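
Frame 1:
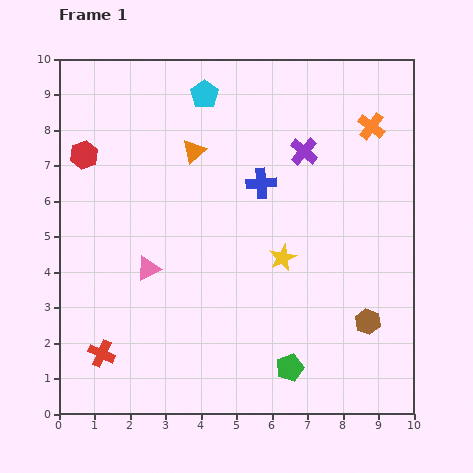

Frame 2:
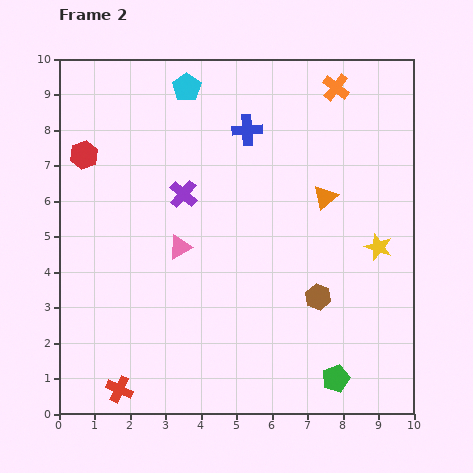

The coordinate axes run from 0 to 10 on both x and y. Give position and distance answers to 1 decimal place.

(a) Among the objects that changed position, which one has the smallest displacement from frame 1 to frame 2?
the cyan pentagon

(moved 0.5)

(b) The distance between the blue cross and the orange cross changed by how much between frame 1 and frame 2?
-0.7

Distance in frame 1: 3.5. Distance in frame 2: 2.8.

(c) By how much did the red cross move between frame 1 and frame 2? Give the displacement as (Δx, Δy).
(0.5, -1.0)

The red cross was at (1.2, 1.7) in frame 1 and (1.7, 0.7) in frame 2.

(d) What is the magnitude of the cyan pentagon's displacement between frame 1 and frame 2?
0.5

The cyan pentagon moved from (4.1, 9.0) to (3.6, 9.2), a distance of √(0.5² + 0.2²) ≈ 0.5.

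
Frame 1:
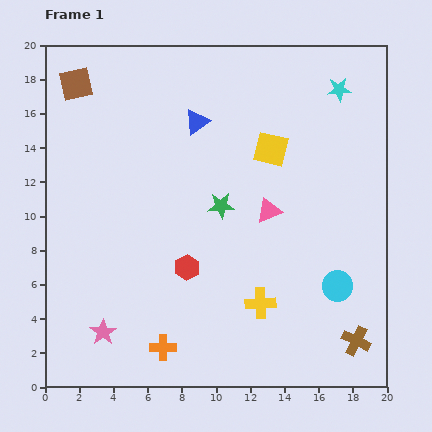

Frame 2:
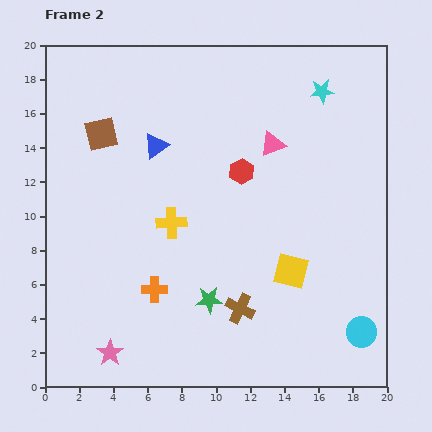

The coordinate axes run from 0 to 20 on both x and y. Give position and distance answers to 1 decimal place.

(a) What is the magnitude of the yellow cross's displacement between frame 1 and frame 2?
7.0

The yellow cross moved from (12.6, 4.9) to (7.4, 9.6), a distance of √(5.2² + 4.7²) ≈ 7.0.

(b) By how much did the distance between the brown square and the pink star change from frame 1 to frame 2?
-1.8

Distance in frame 1: 14.6. Distance in frame 2: 12.8.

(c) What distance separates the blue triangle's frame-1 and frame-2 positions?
2.8

The blue triangle moved from (8.9, 15.5) to (6.5, 14.1), a distance of √(2.4² + 1.4²) ≈ 2.8.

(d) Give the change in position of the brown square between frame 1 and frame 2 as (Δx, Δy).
(1.5, -2.9)

The brown square was at (1.8, 17.7) in frame 1 and (3.3, 14.8) in frame 2.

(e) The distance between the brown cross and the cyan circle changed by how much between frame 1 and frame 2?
+3.8

Distance in frame 1: 3.4. Distance in frame 2: 7.2.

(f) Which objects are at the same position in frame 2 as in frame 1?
none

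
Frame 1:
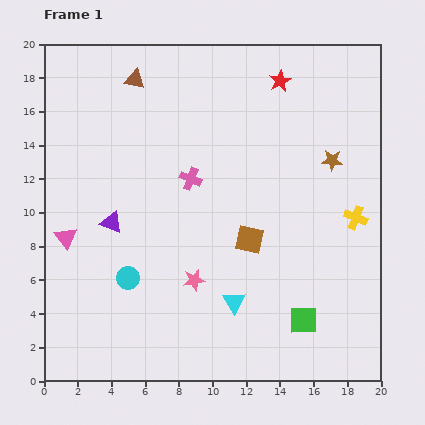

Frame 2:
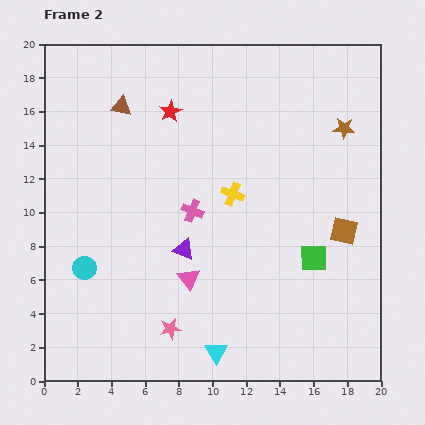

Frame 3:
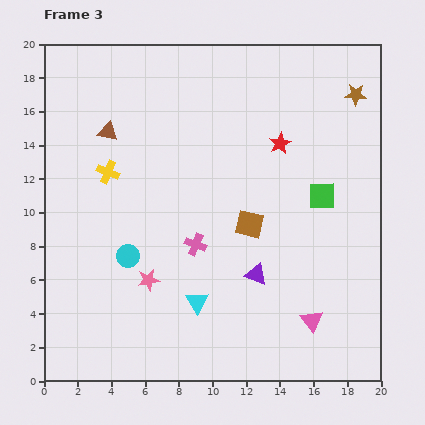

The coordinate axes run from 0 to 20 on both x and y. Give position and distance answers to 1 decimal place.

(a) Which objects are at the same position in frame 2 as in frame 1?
none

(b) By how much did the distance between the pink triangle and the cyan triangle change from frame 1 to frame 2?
-6.0

Distance in frame 1: 10.7. Distance in frame 2: 4.7.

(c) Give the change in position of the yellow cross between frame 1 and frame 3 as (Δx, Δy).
(-14.7, 2.7)

The yellow cross was at (18.5, 9.7) in frame 1 and (3.8, 12.4) in frame 3.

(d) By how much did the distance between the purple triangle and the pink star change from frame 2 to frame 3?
+1.6

Distance in frame 2: 4.8. Distance in frame 3: 6.4.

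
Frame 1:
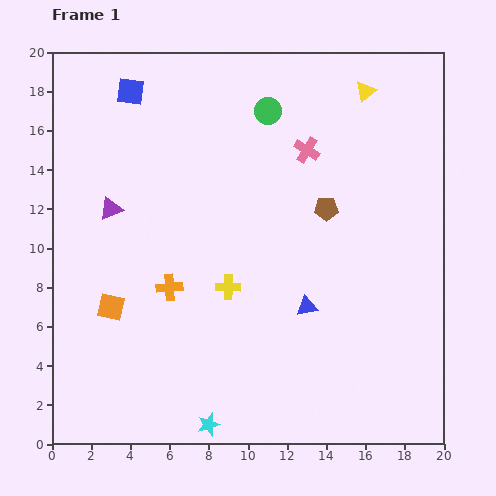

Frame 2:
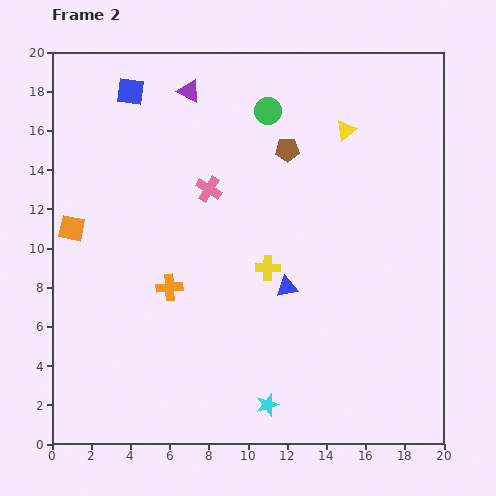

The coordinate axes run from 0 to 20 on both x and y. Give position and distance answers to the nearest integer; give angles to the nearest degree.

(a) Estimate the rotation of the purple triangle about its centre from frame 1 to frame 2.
52° clockwise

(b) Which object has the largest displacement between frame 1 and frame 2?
the purple triangle

(moved 7; next 5)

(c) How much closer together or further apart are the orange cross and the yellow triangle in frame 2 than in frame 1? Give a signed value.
-2

Distance in frame 1: 14. Distance in frame 2: 12.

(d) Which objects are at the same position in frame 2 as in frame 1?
the orange cross, the blue square, the green circle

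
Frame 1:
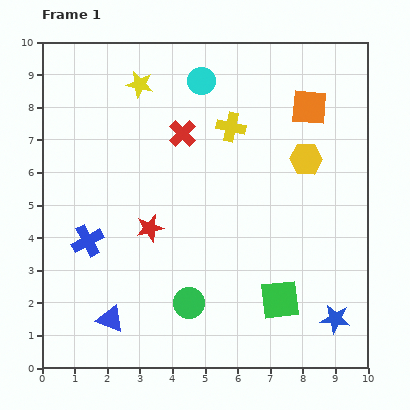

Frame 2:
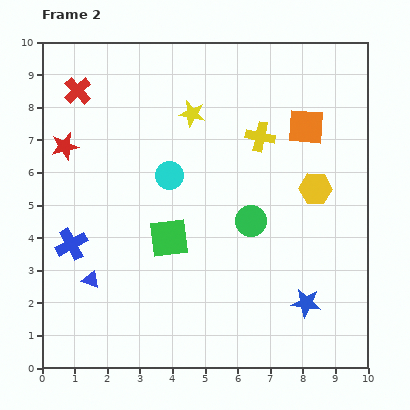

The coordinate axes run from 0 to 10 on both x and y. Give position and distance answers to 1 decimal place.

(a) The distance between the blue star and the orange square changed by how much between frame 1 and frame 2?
-1.1

Distance in frame 1: 6.5. Distance in frame 2: 5.4.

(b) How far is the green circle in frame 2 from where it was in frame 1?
3.1

The green circle moved from (4.5, 2.0) to (6.4, 4.5), a distance of √(1.9² + 2.5²) ≈ 3.1.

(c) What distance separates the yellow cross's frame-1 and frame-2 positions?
0.9

The yellow cross moved from (5.8, 7.4) to (6.7, 7.1), a distance of √(0.9² + 0.3²) ≈ 0.9.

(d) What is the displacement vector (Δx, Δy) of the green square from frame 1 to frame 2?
(-3.4, 1.9)

The green square was at (7.3, 2.1) in frame 1 and (3.9, 4.0) in frame 2.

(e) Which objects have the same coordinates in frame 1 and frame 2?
none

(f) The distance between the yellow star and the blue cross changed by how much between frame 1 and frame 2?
+0.3

Distance in frame 1: 5.1. Distance in frame 2: 5.4.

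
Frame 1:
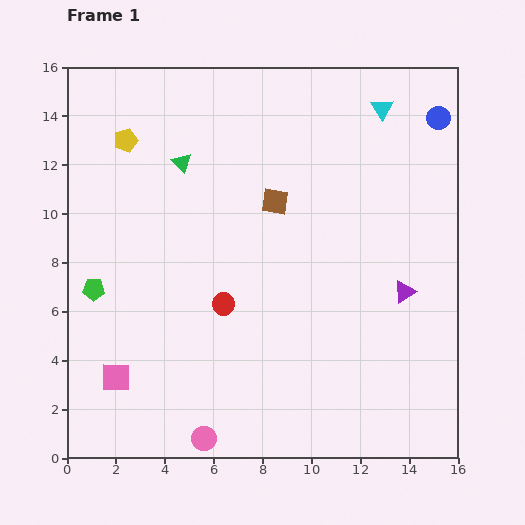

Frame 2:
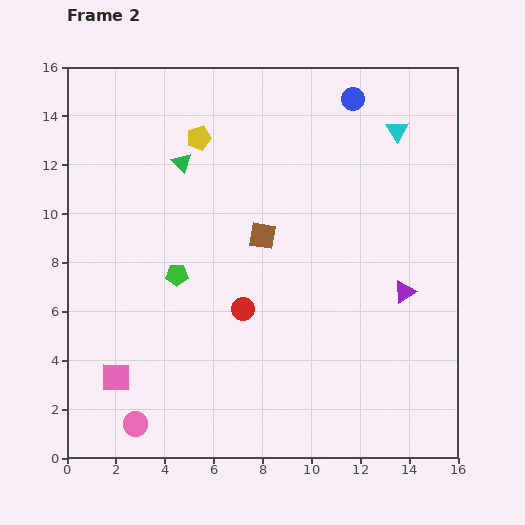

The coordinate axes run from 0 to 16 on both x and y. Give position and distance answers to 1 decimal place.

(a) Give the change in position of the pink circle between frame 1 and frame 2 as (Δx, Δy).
(-2.8, 0.6)

The pink circle was at (5.6, 0.8) in frame 1 and (2.8, 1.4) in frame 2.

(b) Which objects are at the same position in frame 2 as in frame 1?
the pink square, the green triangle, the purple triangle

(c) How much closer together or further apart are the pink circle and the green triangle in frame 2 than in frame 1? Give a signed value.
-0.4

Distance in frame 1: 11.3. Distance in frame 2: 10.9.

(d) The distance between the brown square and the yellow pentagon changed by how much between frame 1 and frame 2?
-1.8

Distance in frame 1: 6.6. Distance in frame 2: 4.8.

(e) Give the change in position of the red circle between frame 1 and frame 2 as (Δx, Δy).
(0.8, -0.2)

The red circle was at (6.4, 6.3) in frame 1 and (7.2, 6.1) in frame 2.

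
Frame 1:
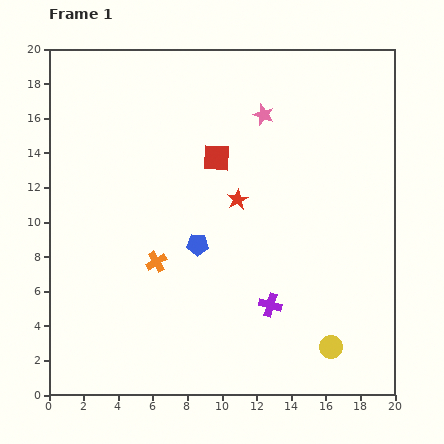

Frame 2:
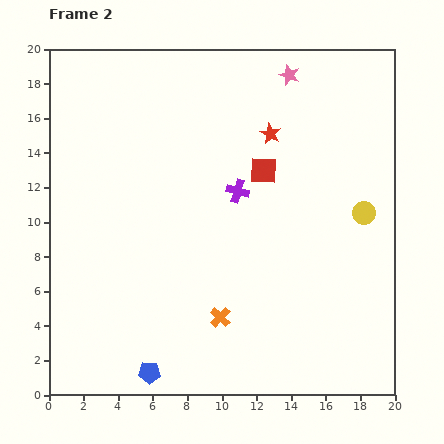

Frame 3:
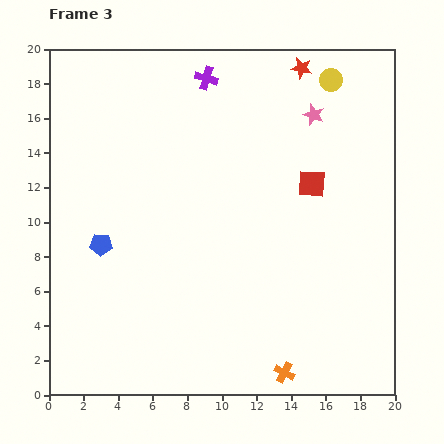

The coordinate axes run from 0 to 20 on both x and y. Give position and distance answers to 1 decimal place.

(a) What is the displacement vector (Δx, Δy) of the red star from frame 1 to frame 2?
(1.9, 3.8)

The red star was at (10.9, 11.3) in frame 1 and (12.8, 15.1) in frame 2.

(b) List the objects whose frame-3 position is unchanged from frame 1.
none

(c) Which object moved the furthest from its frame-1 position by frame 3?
the yellow circle

(moved 15.4; next 13.6)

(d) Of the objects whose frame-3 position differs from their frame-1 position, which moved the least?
the pink star

(moved 2.9)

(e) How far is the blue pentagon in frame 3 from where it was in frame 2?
7.9

The blue pentagon moved from (5.8, 1.3) to (3.0, 8.7), a distance of √(2.8² + 7.4²) ≈ 7.9.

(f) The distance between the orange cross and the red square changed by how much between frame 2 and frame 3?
+2.1

Distance in frame 2: 8.9. Distance in frame 3: 11.0.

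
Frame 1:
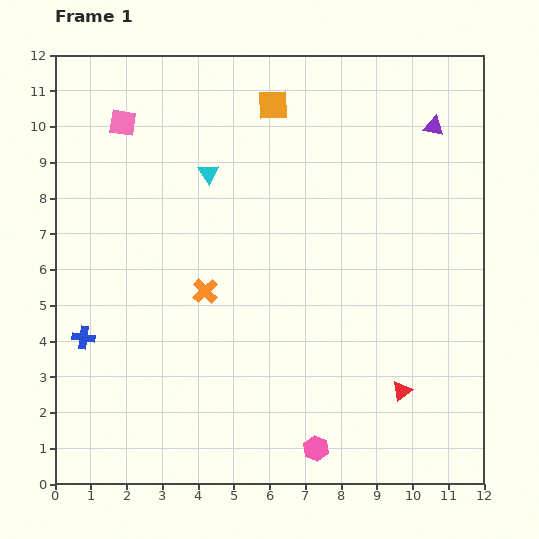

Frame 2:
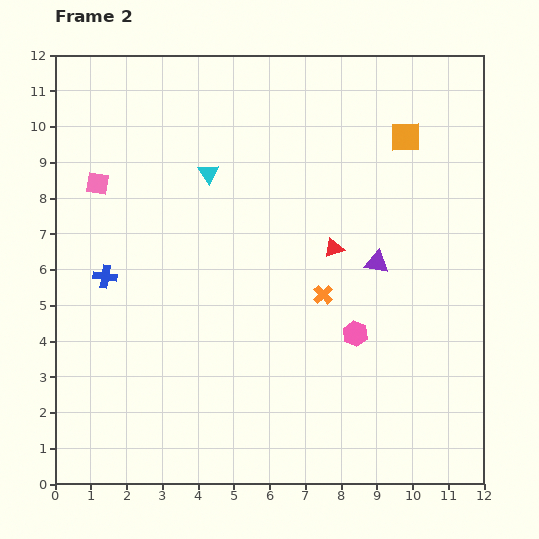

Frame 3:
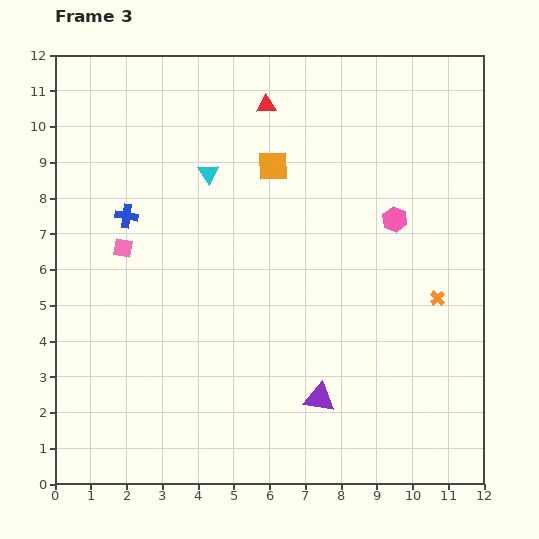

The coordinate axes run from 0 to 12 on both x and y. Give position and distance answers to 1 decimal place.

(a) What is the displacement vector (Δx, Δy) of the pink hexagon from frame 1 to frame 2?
(1.1, 3.2)

The pink hexagon was at (7.3, 1.0) in frame 1 and (8.4, 4.2) in frame 2.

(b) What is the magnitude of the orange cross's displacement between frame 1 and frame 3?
6.5

The orange cross moved from (4.2, 5.4) to (10.7, 5.2), a distance of √(6.5² + 0.2²) ≈ 6.5.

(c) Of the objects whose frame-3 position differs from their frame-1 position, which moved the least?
the orange square

(moved 1.7)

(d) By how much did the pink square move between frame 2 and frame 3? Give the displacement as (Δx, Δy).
(0.7, -1.8)

The pink square was at (1.2, 8.4) in frame 2 and (1.9, 6.6) in frame 3.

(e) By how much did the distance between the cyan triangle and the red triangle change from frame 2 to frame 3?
-1.6

Distance in frame 2: 4.1. Distance in frame 3: 2.5.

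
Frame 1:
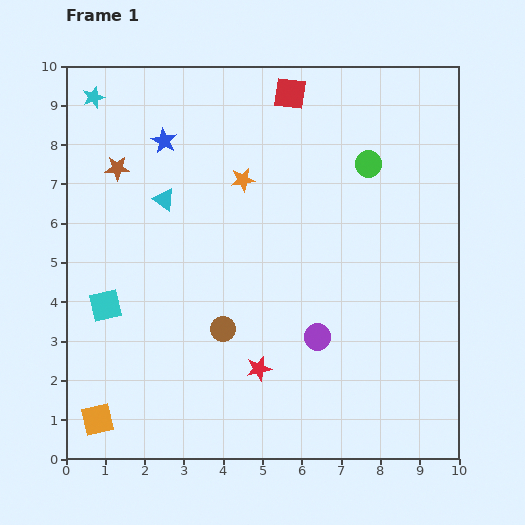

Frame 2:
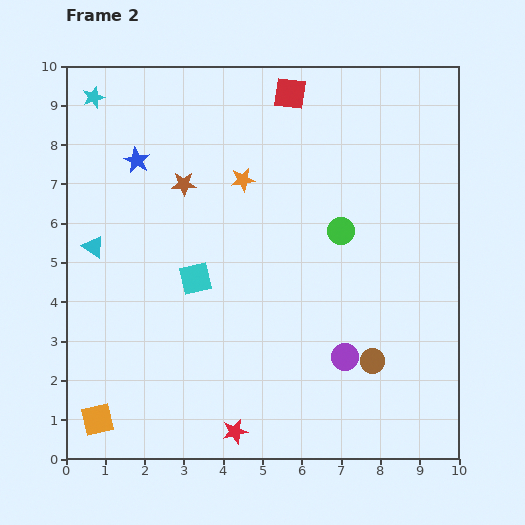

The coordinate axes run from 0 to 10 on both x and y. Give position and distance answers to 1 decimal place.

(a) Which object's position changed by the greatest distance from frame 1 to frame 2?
the brown circle

(moved 3.9; next 2.4)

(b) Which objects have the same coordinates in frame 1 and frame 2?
the red square, the orange star, the orange square, the cyan star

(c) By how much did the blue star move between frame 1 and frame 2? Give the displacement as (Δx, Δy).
(-0.7, -0.5)

The blue star was at (2.5, 8.1) in frame 1 and (1.8, 7.6) in frame 2.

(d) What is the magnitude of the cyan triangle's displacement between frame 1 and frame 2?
2.2

The cyan triangle moved from (2.5, 6.6) to (0.7, 5.4), a distance of √(1.8² + 1.2²) ≈ 2.2.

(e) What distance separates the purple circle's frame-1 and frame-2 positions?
0.9

The purple circle moved from (6.4, 3.1) to (7.1, 2.6), a distance of √(0.7² + 0.5²) ≈ 0.9.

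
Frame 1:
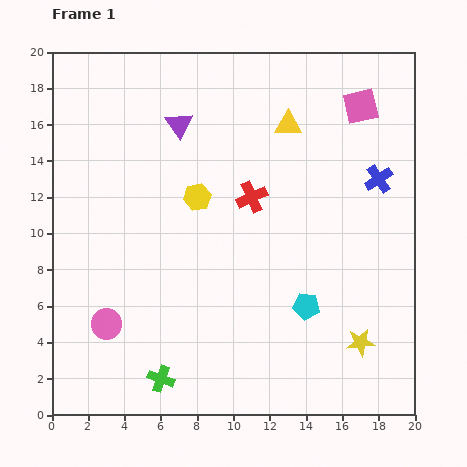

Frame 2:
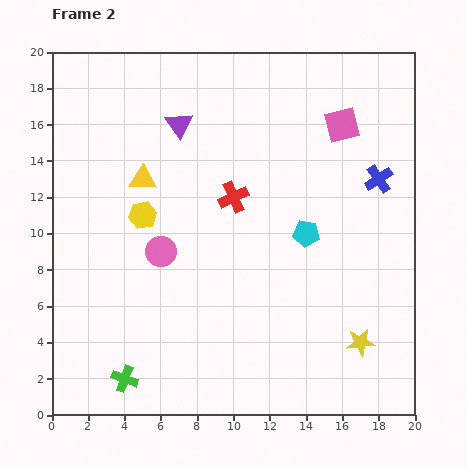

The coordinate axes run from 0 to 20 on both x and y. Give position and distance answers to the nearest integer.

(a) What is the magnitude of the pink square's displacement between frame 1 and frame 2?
1

The pink square moved from (17, 17) to (16, 16), a distance of √(1² + 1²) ≈ 1.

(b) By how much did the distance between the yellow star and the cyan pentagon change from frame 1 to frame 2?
+3

Distance in frame 1: 4. Distance in frame 2: 7.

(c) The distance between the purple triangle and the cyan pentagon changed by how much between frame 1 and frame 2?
-3

Distance in frame 1: 12. Distance in frame 2: 9.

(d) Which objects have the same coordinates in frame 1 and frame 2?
the blue cross, the purple triangle, the yellow star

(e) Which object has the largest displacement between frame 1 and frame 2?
the yellow triangle

(moved 9; next 5)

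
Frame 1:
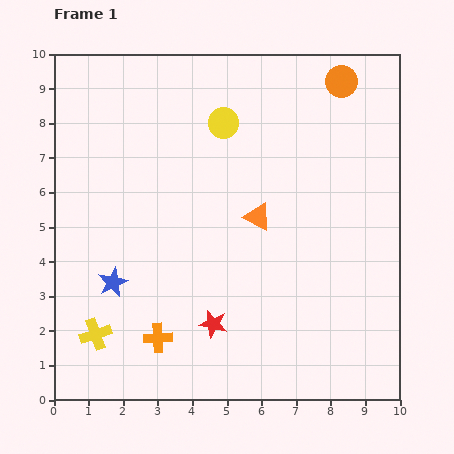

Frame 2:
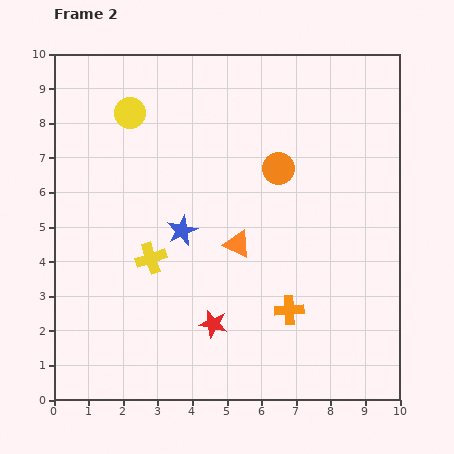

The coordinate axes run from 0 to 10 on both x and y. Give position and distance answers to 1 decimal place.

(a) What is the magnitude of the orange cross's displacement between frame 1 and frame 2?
3.9

The orange cross moved from (3.0, 1.8) to (6.8, 2.6), a distance of √(3.8² + 0.8²) ≈ 3.9.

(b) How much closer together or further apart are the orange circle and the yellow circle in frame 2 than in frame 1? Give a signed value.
+1.0

Distance in frame 1: 3.6. Distance in frame 2: 4.6.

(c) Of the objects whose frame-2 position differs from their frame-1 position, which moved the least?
the orange triangle

(moved 1.0)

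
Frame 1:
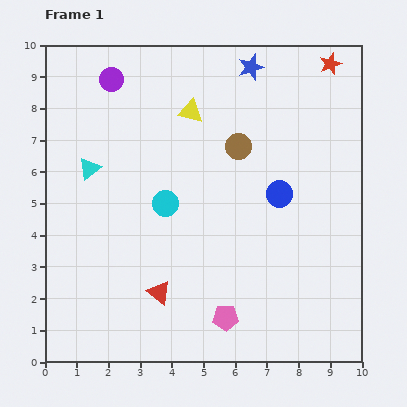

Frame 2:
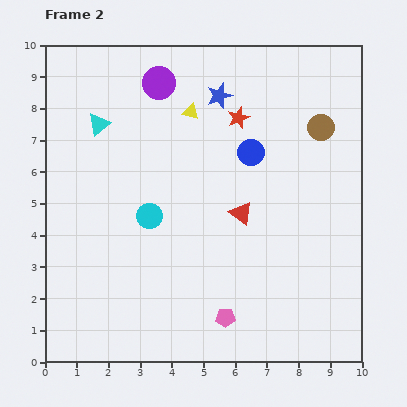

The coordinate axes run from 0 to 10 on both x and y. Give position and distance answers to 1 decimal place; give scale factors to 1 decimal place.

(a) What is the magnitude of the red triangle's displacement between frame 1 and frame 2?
3.6

The red triangle moved from (3.6, 2.2) to (6.2, 4.7), a distance of √(2.6² + 2.5²) ≈ 3.6.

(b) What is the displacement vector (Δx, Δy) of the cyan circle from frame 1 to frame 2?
(-0.5, -0.4)

The cyan circle was at (3.8, 5.0) in frame 1 and (3.3, 4.6) in frame 2.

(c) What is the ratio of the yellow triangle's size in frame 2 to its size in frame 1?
0.7×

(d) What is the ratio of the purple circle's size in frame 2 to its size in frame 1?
1.4×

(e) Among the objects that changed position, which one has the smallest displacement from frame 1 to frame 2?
the cyan circle

(moved 0.6)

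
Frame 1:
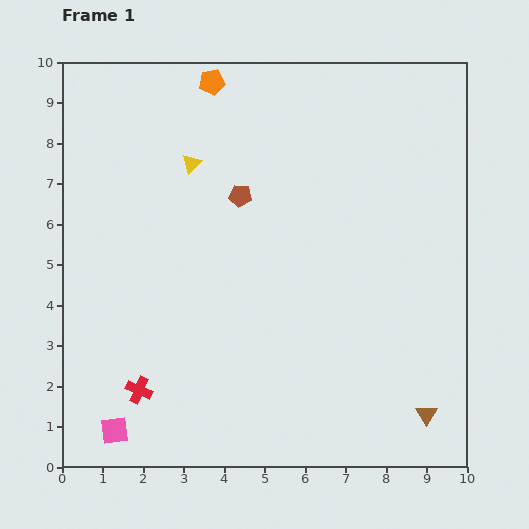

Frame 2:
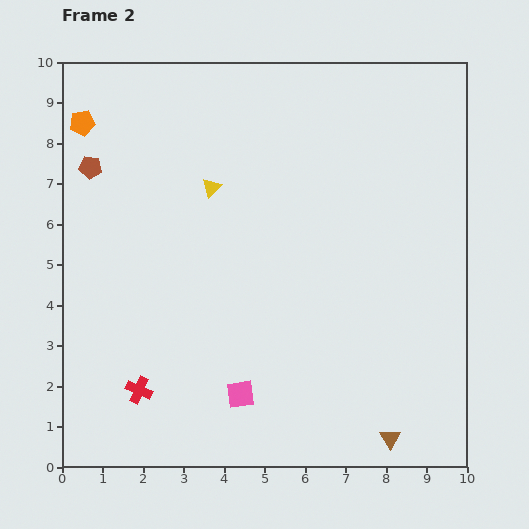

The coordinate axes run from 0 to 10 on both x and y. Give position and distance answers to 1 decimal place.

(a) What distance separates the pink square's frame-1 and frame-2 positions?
3.2

The pink square moved from (1.3, 0.9) to (4.4, 1.8), a distance of √(3.1² + 0.9²) ≈ 3.2.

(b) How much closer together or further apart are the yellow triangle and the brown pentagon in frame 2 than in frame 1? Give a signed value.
+1.6

Distance in frame 1: 1.4. Distance in frame 2: 3.0.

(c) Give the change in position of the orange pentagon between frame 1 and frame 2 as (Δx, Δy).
(-3.2, -1.0)

The orange pentagon was at (3.7, 9.5) in frame 1 and (0.5, 8.5) in frame 2.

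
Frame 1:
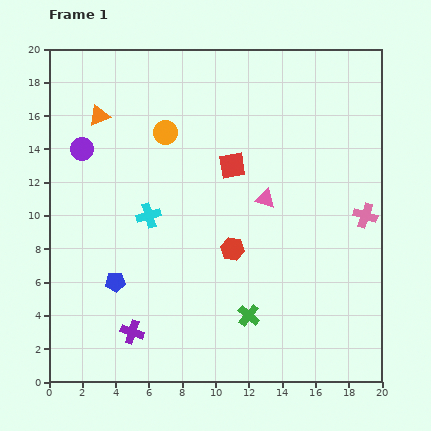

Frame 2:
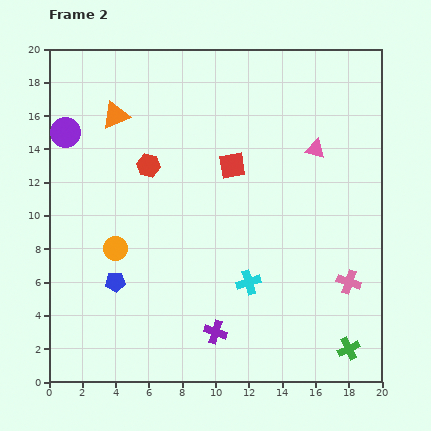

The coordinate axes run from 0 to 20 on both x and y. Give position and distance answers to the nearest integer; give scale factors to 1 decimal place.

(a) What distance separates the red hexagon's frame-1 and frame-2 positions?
7

The red hexagon moved from (11, 8) to (6, 13), a distance of √(5² + 5²) ≈ 7.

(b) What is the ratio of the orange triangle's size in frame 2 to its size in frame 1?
1.3×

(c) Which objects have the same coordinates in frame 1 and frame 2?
the red square, the blue pentagon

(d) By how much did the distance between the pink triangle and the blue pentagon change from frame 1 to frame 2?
+4

Distance in frame 1: 10. Distance in frame 2: 14.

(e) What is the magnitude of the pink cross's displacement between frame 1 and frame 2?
4

The pink cross moved from (19, 10) to (18, 6), a distance of √(1² + 4²) ≈ 4.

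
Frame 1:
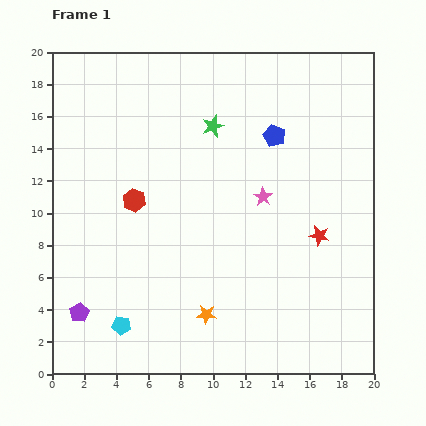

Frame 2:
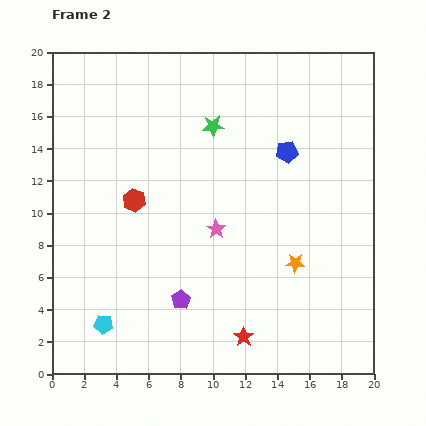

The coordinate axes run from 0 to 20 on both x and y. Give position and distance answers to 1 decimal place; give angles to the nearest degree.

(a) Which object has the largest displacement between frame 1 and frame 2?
the red star

(moved 7.9; next 6.4)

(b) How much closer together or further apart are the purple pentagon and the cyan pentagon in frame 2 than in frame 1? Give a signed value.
+2.3

Distance in frame 1: 2.7. Distance in frame 2: 5.0.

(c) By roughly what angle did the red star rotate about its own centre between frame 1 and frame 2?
23° clockwise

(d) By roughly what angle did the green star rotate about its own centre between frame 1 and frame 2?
16° clockwise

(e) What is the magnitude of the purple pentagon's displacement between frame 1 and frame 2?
6.4

The purple pentagon moved from (1.7, 3.8) to (8.0, 4.6), a distance of √(6.3² + 0.8²) ≈ 6.4.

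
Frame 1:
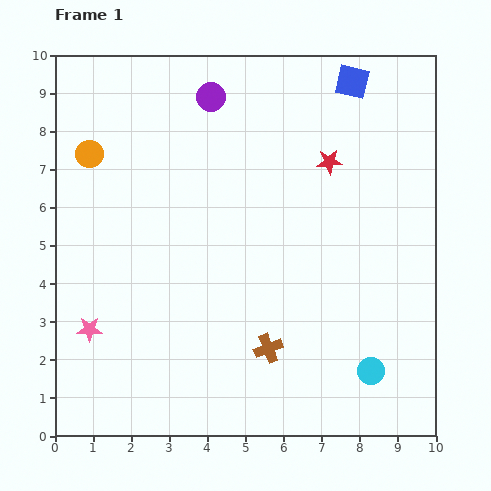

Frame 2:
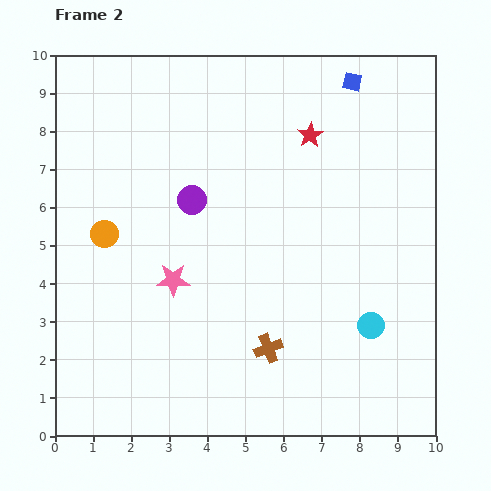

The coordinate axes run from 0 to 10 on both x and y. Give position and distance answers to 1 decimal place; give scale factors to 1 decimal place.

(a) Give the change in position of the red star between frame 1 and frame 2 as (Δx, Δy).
(-0.5, 0.7)

The red star was at (7.2, 7.2) in frame 1 and (6.7, 7.9) in frame 2.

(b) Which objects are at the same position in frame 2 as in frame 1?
the blue square, the brown cross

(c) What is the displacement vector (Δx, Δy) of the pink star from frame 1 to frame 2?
(2.2, 1.3)

The pink star was at (0.9, 2.8) in frame 1 and (3.1, 4.1) in frame 2.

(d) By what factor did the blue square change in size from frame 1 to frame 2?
0.6×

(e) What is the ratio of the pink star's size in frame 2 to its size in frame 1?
1.3×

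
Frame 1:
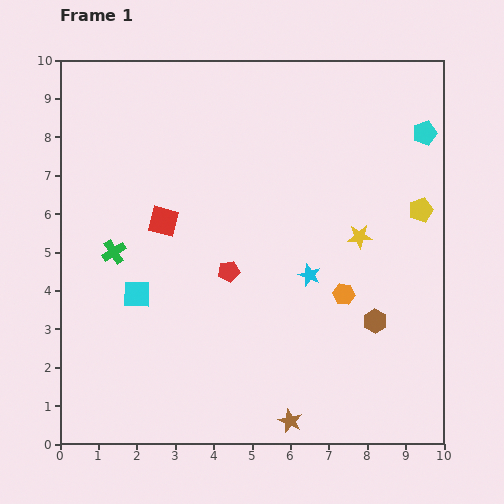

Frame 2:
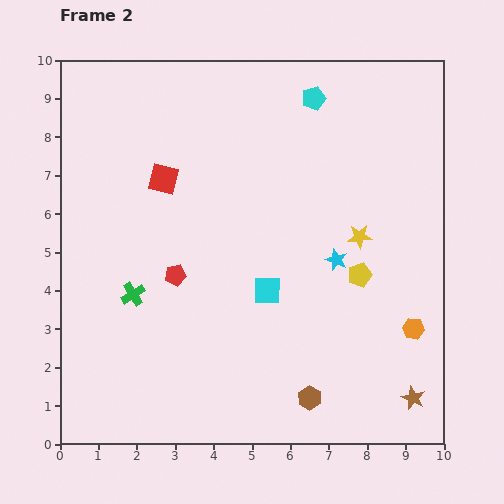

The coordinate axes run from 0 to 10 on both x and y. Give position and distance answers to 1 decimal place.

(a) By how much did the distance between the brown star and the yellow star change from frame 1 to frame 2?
-0.7

Distance in frame 1: 5.1. Distance in frame 2: 4.4.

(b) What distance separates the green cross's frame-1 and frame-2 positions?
1.2

The green cross moved from (1.4, 5.0) to (1.9, 3.9), a distance of √(0.5² + 1.1²) ≈ 1.2.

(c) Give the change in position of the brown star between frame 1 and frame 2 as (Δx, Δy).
(3.2, 0.6)

The brown star was at (6.0, 0.6) in frame 1 and (9.2, 1.2) in frame 2.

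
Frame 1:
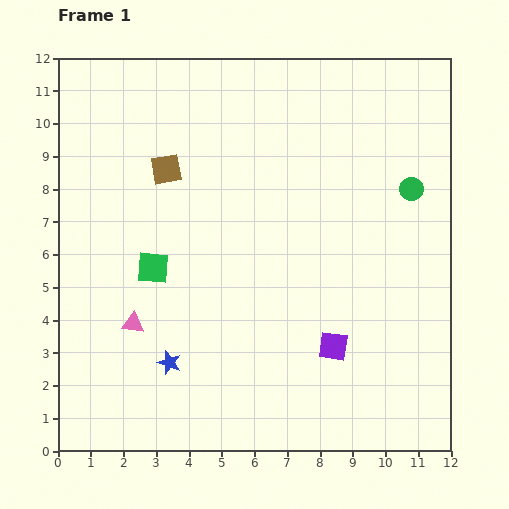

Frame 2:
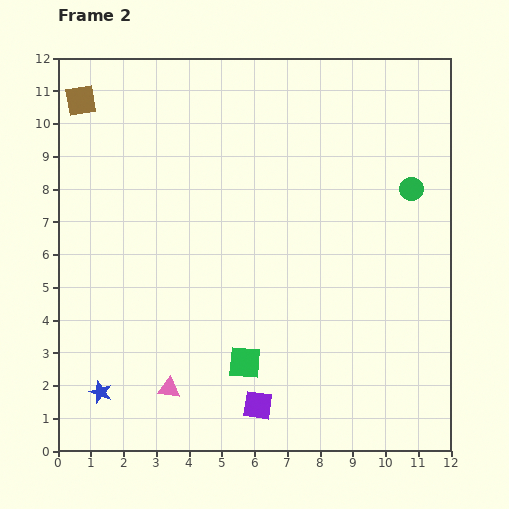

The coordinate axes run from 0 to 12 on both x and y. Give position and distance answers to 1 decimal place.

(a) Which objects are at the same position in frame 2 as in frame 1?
the green circle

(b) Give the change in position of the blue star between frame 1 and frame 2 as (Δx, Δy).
(-2.1, -0.9)

The blue star was at (3.4, 2.7) in frame 1 and (1.3, 1.8) in frame 2.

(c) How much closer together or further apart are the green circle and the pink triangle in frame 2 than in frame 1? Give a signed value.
+0.2

Distance in frame 1: 9.4. Distance in frame 2: 9.6.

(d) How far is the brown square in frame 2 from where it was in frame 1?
3.3

The brown square moved from (3.3, 8.6) to (0.7, 10.7), a distance of √(2.6² + 2.1²) ≈ 3.3.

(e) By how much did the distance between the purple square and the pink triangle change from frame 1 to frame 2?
-3.4

Distance in frame 1: 6.1. Distance in frame 2: 2.7.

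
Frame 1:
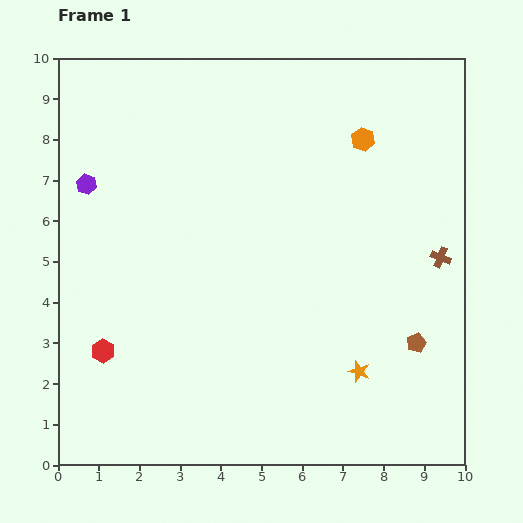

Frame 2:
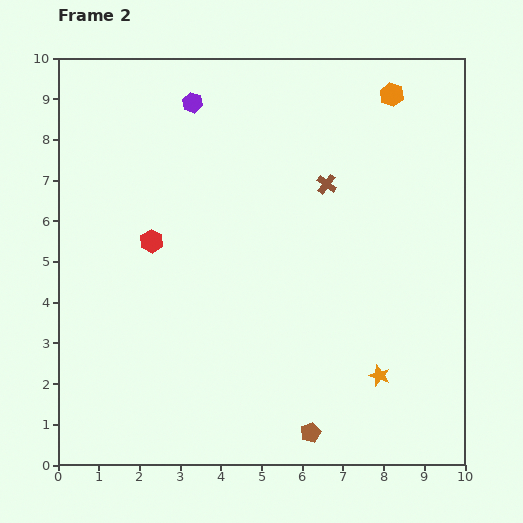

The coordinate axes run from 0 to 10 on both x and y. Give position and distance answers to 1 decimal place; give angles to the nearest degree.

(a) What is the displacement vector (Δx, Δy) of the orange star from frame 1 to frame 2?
(0.5, -0.1)

The orange star was at (7.4, 2.3) in frame 1 and (7.9, 2.2) in frame 2.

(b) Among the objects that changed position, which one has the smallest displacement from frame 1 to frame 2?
the orange star

(moved 0.5)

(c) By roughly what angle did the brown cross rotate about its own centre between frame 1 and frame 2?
16° clockwise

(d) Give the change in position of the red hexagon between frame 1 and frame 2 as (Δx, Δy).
(1.2, 2.7)

The red hexagon was at (1.1, 2.8) in frame 1 and (2.3, 5.5) in frame 2.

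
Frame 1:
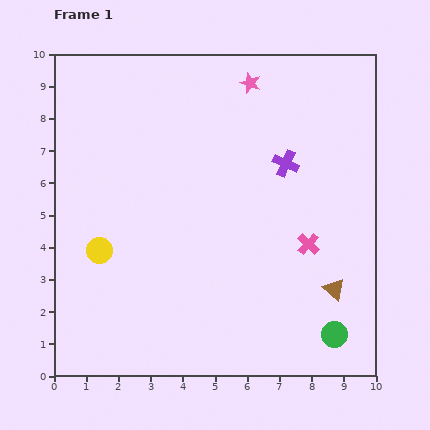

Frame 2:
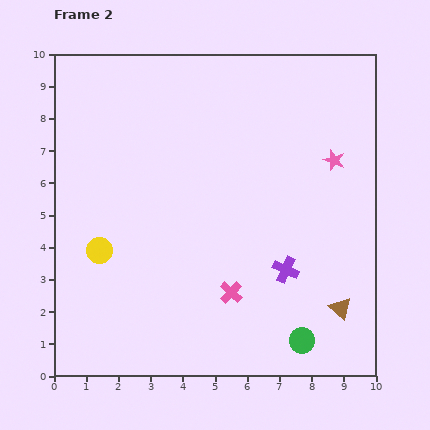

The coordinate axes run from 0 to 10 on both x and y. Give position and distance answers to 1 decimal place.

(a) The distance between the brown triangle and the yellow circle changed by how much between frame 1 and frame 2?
+0.3

Distance in frame 1: 7.4. Distance in frame 2: 7.7.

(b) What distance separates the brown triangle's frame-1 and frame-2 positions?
0.6

The brown triangle moved from (8.7, 2.7) to (8.9, 2.1), a distance of √(0.2² + 0.6²) ≈ 0.6.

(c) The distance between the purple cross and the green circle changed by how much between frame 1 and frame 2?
-3.2

Distance in frame 1: 5.5. Distance in frame 2: 2.3.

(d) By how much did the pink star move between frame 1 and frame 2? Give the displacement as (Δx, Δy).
(2.6, -2.4)

The pink star was at (6.1, 9.1) in frame 1 and (8.7, 6.7) in frame 2.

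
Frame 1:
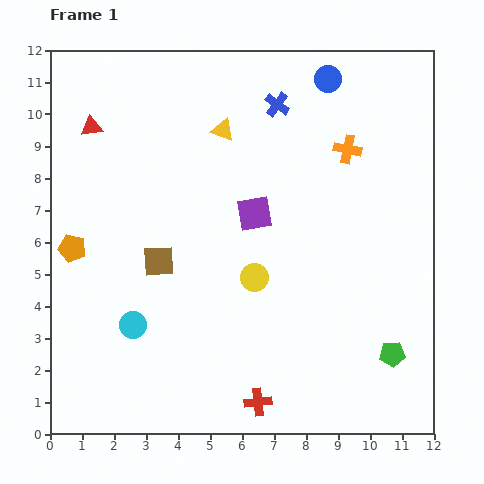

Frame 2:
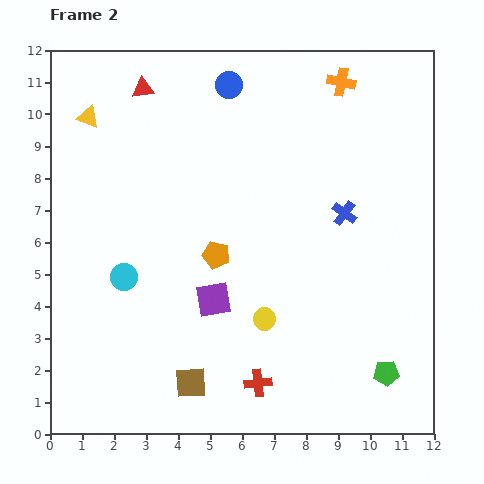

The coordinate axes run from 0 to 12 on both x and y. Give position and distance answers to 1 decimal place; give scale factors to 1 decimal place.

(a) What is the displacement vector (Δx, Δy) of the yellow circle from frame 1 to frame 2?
(0.3, -1.3)

The yellow circle was at (6.4, 4.9) in frame 1 and (6.7, 3.6) in frame 2.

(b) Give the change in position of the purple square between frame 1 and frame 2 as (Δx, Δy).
(-1.3, -2.7)

The purple square was at (6.4, 6.9) in frame 1 and (5.1, 4.2) in frame 2.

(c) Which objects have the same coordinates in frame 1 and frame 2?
none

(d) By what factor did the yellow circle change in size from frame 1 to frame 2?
0.8×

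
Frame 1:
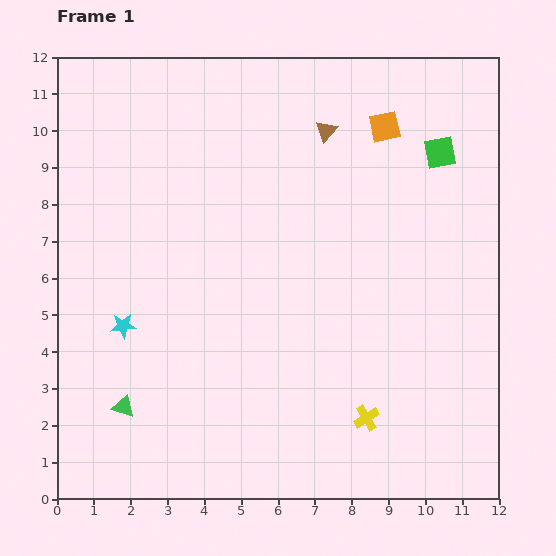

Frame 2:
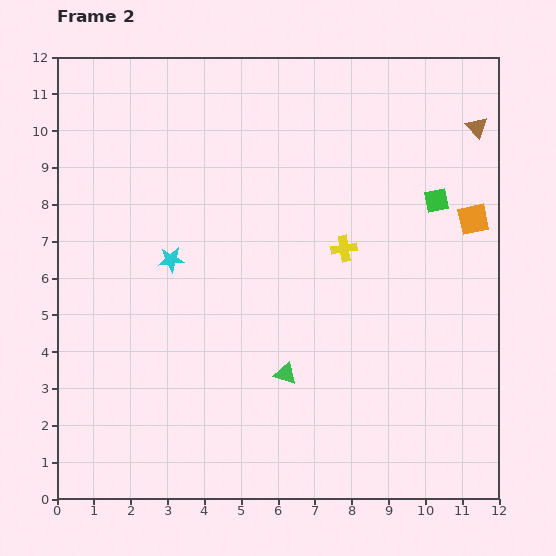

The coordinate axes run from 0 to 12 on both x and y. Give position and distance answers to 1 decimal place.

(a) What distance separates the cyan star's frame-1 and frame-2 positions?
2.2

The cyan star moved from (1.8, 4.7) to (3.1, 6.5), a distance of √(1.3² + 1.8²) ≈ 2.2.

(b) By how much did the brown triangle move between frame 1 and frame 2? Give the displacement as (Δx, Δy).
(4.1, 0.1)

The brown triangle was at (7.3, 10.0) in frame 1 and (11.4, 10.1) in frame 2.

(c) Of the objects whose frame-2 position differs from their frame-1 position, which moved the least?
the green square

(moved 1.3)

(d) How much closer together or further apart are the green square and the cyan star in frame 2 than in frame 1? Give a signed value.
-2.4

Distance in frame 1: 9.8. Distance in frame 2: 7.4.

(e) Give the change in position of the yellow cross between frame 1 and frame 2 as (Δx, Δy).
(-0.6, 4.6)

The yellow cross was at (8.4, 2.2) in frame 1 and (7.8, 6.8) in frame 2.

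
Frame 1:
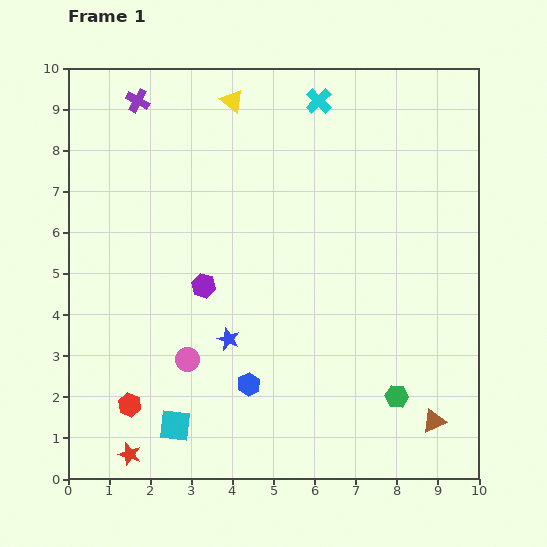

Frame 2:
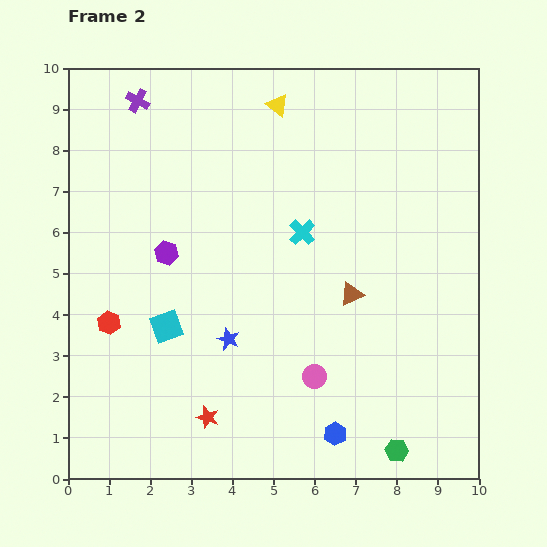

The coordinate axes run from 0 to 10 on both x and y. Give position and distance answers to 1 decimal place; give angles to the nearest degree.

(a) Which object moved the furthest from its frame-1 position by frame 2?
the brown triangle

(moved 3.7; next 3.2)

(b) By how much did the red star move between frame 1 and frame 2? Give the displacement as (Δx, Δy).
(1.9, 0.9)

The red star was at (1.5, 0.6) in frame 1 and (3.4, 1.5) in frame 2.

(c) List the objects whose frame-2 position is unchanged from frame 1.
the purple cross, the blue star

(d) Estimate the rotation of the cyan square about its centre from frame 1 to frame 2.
26° counter-clockwise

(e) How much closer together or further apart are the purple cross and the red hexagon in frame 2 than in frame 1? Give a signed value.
-2.0

Distance in frame 1: 7.4. Distance in frame 2: 5.4.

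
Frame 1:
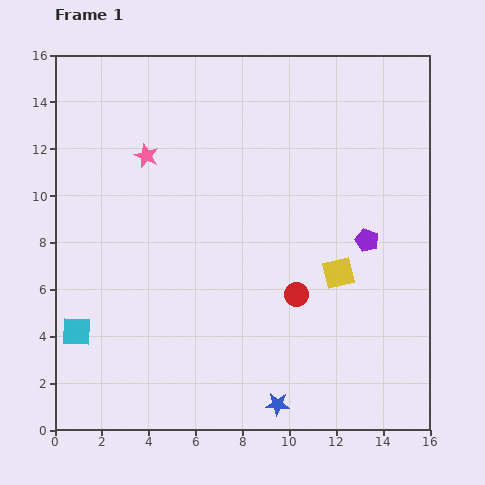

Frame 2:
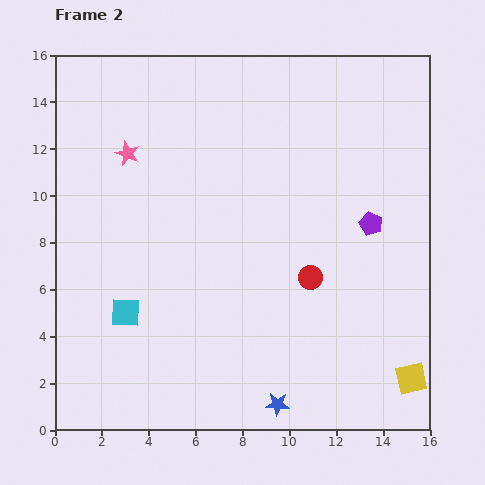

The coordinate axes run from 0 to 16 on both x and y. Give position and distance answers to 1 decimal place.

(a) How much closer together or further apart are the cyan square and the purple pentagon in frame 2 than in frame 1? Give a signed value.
-1.8

Distance in frame 1: 13.0. Distance in frame 2: 11.2.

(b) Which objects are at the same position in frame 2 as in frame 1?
the blue star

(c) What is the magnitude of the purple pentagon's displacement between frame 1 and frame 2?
0.7

The purple pentagon moved from (13.3, 8.1) to (13.5, 8.8), a distance of √(0.2² + 0.7²) ≈ 0.7.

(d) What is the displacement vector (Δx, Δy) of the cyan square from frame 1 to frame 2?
(2.1, 0.8)

The cyan square was at (0.9, 4.2) in frame 1 and (3.0, 5.0) in frame 2.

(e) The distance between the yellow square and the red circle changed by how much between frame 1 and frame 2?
+4.1

Distance in frame 1: 2.0. Distance in frame 2: 6.1.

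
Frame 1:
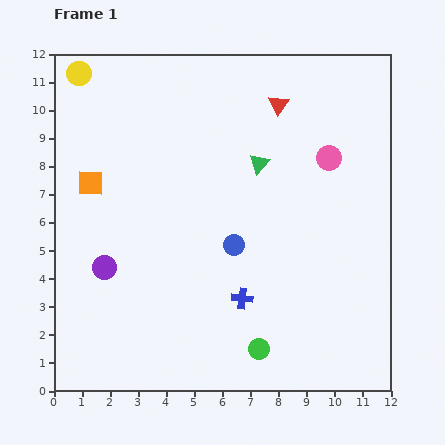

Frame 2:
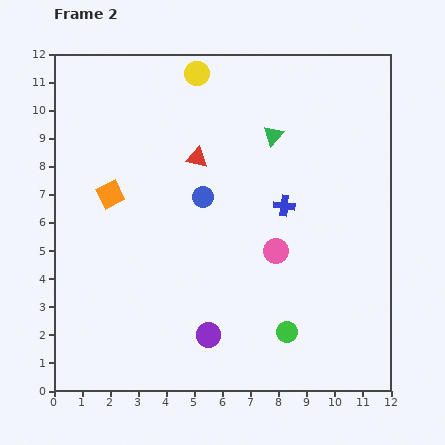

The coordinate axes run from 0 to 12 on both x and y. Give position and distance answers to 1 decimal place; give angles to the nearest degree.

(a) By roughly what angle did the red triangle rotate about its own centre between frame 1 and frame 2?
54° counter-clockwise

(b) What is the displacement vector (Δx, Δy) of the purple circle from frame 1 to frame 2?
(3.7, -2.4)

The purple circle was at (1.8, 4.4) in frame 1 and (5.5, 2.0) in frame 2.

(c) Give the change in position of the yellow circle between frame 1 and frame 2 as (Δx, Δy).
(4.2, 0.0)

The yellow circle was at (0.9, 11.3) in frame 1 and (5.1, 11.3) in frame 2.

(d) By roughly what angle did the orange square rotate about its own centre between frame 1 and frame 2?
27° counter-clockwise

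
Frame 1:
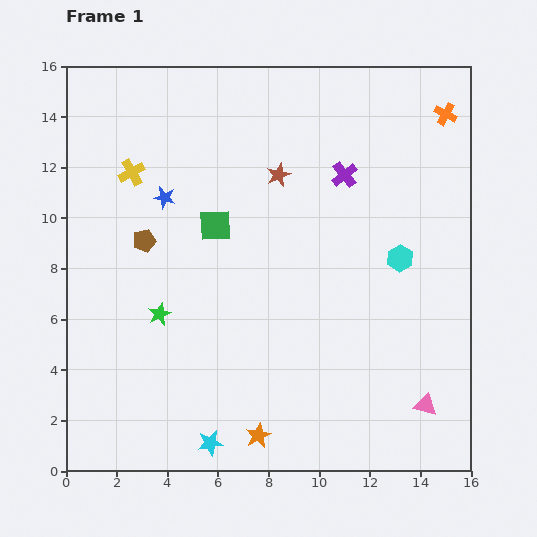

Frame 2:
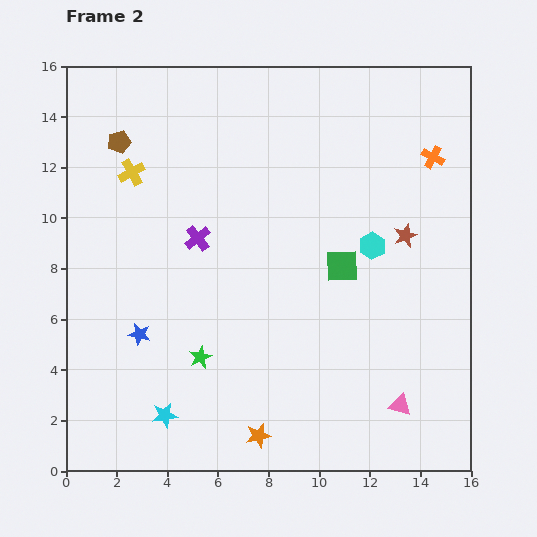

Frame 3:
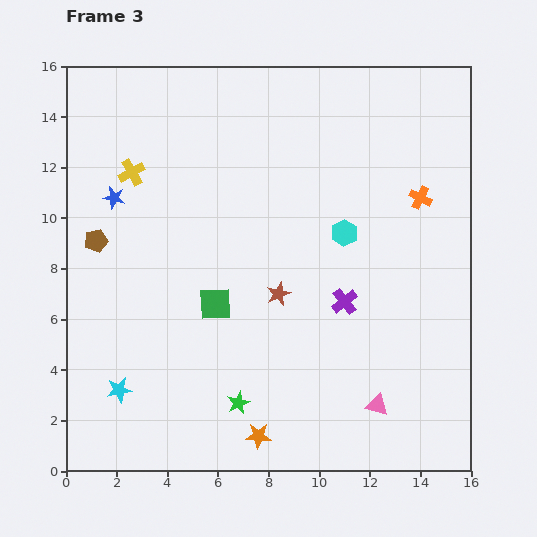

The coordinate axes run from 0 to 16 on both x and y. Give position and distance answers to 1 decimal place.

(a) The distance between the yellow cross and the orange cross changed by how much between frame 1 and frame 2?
-0.7

Distance in frame 1: 12.6. Distance in frame 2: 11.9.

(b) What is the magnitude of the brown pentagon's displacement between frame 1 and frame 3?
1.9

The brown pentagon moved from (3.1, 9.1) to (1.2, 9.1), a distance of √(1.9² + 0.0²) ≈ 1.9.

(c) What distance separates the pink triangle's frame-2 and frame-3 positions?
0.9

The pink triangle moved from (13.2, 2.6) to (12.3, 2.6), a distance of √(0.9² + 0.0²) ≈ 0.9.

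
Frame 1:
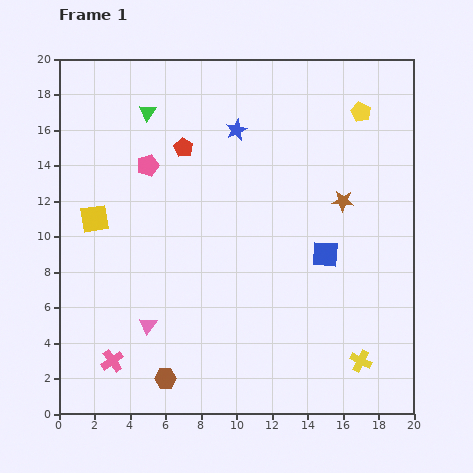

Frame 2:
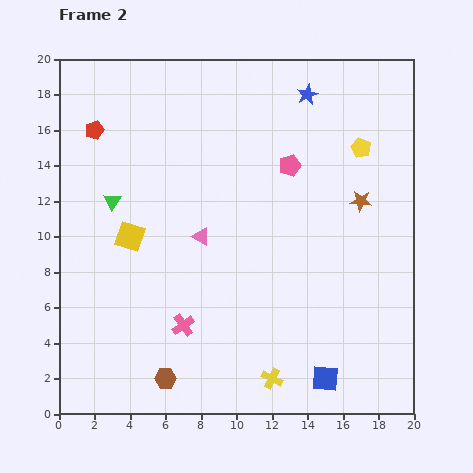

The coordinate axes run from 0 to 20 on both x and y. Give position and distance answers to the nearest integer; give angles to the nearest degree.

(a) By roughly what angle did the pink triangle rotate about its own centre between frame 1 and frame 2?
36° counter-clockwise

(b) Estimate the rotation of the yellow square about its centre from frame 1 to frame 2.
26° clockwise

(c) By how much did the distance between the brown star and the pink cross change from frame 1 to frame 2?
-4

Distance in frame 1: 16. Distance in frame 2: 12.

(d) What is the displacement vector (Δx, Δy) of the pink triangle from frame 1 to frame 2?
(3, 5)

The pink triangle was at (5, 5) in frame 1 and (8, 10) in frame 2.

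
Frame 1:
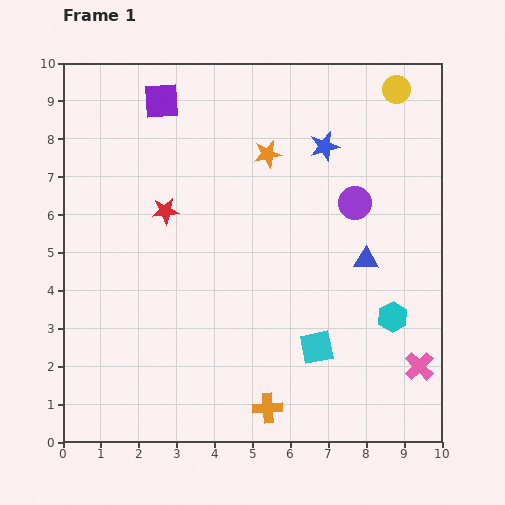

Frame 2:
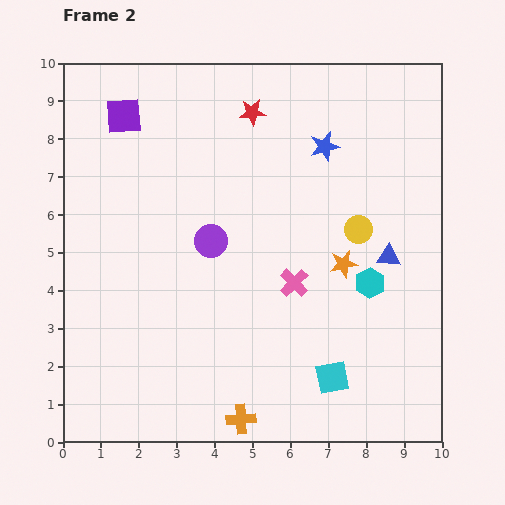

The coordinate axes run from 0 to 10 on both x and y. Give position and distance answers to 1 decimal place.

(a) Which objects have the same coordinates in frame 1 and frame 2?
the blue star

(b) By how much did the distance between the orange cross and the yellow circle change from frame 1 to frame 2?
-3.2

Distance in frame 1: 9.1. Distance in frame 2: 5.9.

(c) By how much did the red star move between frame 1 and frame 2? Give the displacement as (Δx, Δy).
(2.3, 2.6)

The red star was at (2.7, 6.1) in frame 1 and (5.0, 8.7) in frame 2.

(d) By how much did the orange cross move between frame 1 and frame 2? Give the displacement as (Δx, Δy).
(-0.7, -0.3)

The orange cross was at (5.4, 0.9) in frame 1 and (4.7, 0.6) in frame 2.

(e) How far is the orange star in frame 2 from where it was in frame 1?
3.5

The orange star moved from (5.4, 7.6) to (7.4, 4.7), a distance of √(2.0² + 2.9²) ≈ 3.5.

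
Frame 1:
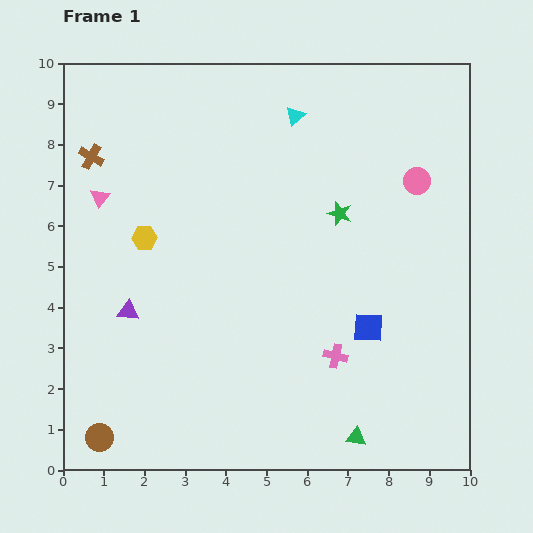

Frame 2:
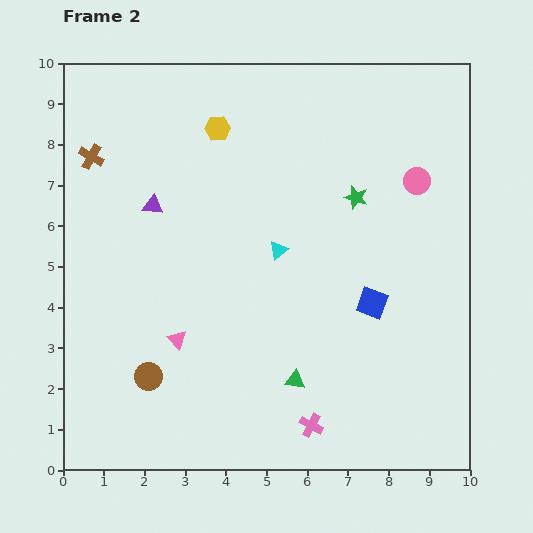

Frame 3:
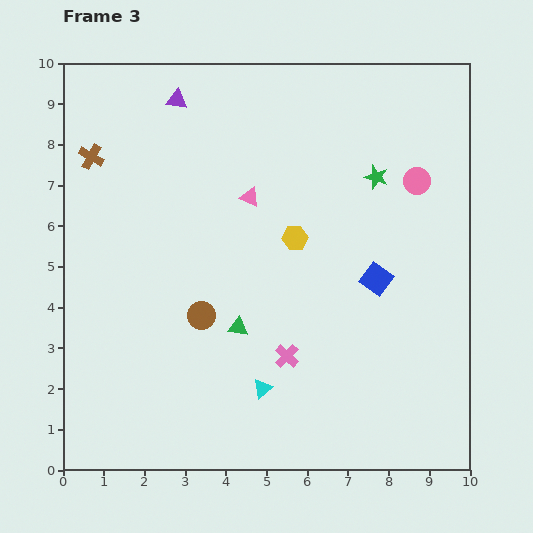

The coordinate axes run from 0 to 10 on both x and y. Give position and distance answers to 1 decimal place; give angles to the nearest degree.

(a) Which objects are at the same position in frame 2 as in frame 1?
the brown cross, the pink circle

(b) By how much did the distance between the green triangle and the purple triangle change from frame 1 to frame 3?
-0.6

Distance in frame 1: 6.4. Distance in frame 3: 5.8.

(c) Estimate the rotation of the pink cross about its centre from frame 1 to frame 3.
31° clockwise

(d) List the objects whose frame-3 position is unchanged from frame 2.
the brown cross, the pink circle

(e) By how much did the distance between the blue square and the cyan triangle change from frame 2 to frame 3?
+1.3

Distance in frame 2: 2.6. Distance in frame 3: 3.9.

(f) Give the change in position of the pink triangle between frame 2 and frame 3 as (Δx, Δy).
(1.8, 3.5)

The pink triangle was at (2.8, 3.2) in frame 2 and (4.6, 6.7) in frame 3.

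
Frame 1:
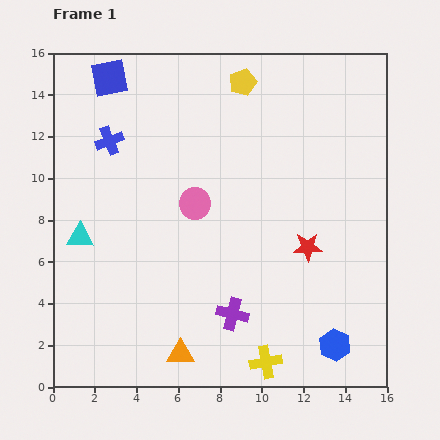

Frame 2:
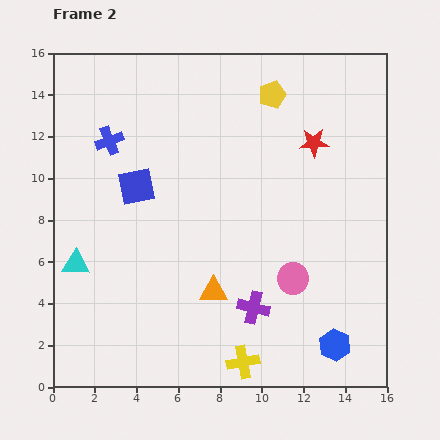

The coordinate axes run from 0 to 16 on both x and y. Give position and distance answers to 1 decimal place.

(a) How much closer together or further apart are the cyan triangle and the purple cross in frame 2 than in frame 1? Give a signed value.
+0.6

Distance in frame 1: 8.2. Distance in frame 2: 8.8.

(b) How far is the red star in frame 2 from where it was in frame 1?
5.0

The red star moved from (12.2, 6.7) to (12.5, 11.7), a distance of √(0.3² + 5.0²) ≈ 5.0.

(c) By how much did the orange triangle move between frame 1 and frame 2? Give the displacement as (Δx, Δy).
(1.6, 3.0)

The orange triangle was at (6.1, 1.6) in frame 1 and (7.7, 4.6) in frame 2.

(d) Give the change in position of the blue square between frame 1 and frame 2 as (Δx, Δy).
(1.3, -5.2)

The blue square was at (2.7, 14.8) in frame 1 and (4.0, 9.6) in frame 2.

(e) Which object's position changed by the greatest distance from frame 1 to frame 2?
the pink circle

(moved 5.9; next 5.4)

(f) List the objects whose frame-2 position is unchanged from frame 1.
the blue cross, the blue hexagon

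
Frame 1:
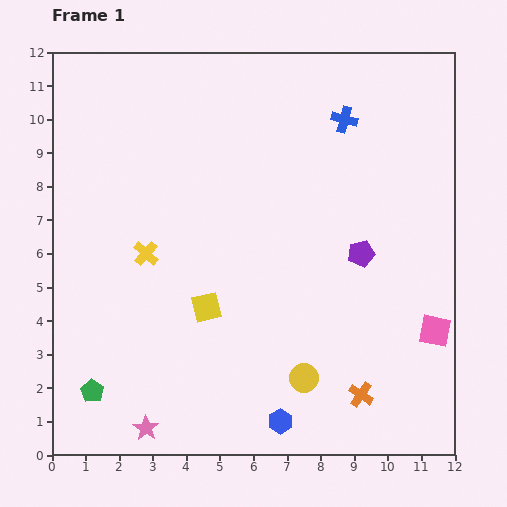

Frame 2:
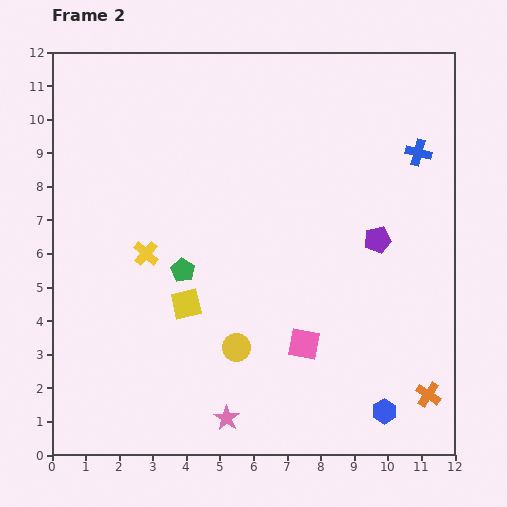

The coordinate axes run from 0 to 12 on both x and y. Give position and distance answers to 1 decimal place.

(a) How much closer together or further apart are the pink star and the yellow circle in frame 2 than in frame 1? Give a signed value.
-2.8

Distance in frame 1: 4.9. Distance in frame 2: 2.1.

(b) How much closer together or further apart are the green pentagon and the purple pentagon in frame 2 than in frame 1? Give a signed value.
-3.1

Distance in frame 1: 9.0. Distance in frame 2: 5.9.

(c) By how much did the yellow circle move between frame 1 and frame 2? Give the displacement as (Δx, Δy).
(-2.0, 0.9)

The yellow circle was at (7.5, 2.3) in frame 1 and (5.5, 3.2) in frame 2.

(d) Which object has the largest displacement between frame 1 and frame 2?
the green pentagon

(moved 4.5; next 3.9)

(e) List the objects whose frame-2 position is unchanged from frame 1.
the yellow cross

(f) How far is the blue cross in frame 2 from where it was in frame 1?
2.4

The blue cross moved from (8.7, 10.0) to (10.9, 9.0), a distance of √(2.2² + 1.0²) ≈ 2.4.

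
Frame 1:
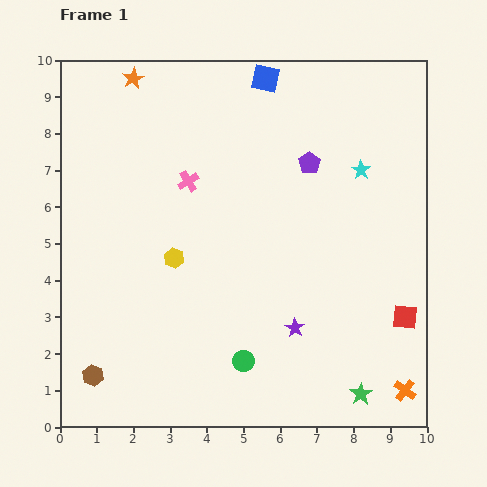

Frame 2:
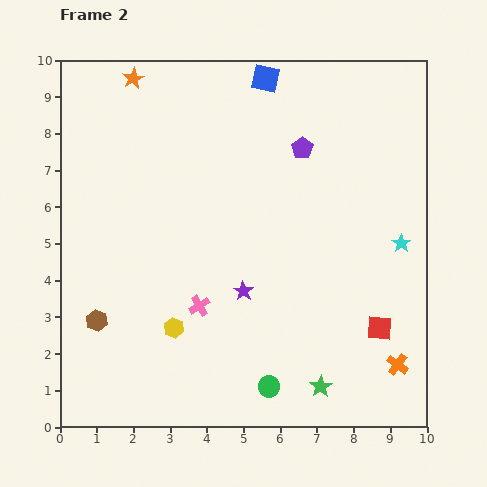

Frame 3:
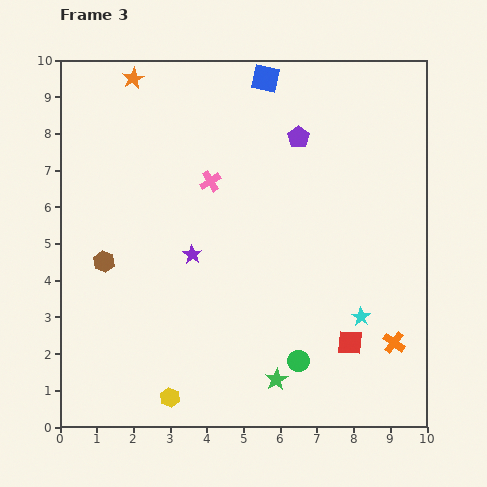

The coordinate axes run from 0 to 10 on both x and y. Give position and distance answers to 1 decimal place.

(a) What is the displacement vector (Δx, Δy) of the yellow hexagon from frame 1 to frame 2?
(0.0, -1.9)

The yellow hexagon was at (3.1, 4.6) in frame 1 and (3.1, 2.7) in frame 2.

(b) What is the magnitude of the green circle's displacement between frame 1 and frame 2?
1.0

The green circle moved from (5.0, 1.8) to (5.7, 1.1), a distance of √(0.7² + 0.7²) ≈ 1.0.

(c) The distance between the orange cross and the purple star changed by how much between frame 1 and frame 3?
+2.6

Distance in frame 1: 3.4. Distance in frame 3: 6.0.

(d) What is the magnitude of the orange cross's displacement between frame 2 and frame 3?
0.6

The orange cross moved from (9.2, 1.7) to (9.1, 2.3), a distance of √(0.1² + 0.6²) ≈ 0.6.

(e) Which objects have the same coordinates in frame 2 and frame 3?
the orange star, the blue square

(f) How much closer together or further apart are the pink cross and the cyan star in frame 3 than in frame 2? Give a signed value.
-0.3

Distance in frame 2: 5.8. Distance in frame 3: 5.5.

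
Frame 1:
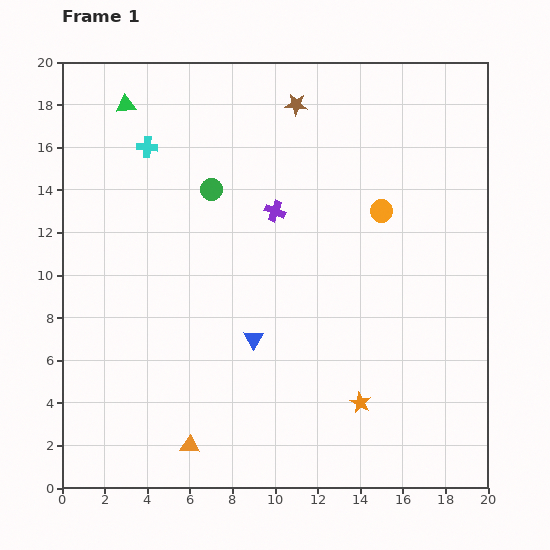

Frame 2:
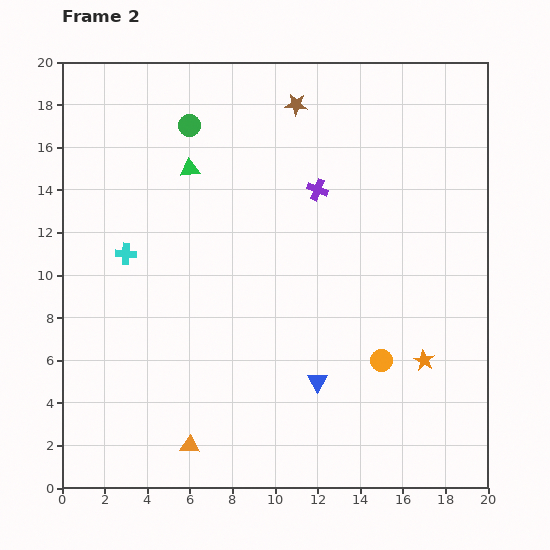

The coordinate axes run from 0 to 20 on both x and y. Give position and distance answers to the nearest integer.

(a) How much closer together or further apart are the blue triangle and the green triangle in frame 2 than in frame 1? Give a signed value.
-1

Distance in frame 1: 13. Distance in frame 2: 12.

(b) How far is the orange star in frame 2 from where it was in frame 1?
4

The orange star moved from (14, 4) to (17, 6), a distance of √(3² + 2²) ≈ 4.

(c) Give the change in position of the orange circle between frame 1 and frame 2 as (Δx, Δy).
(0, -7)

The orange circle was at (15, 13) in frame 1 and (15, 6) in frame 2.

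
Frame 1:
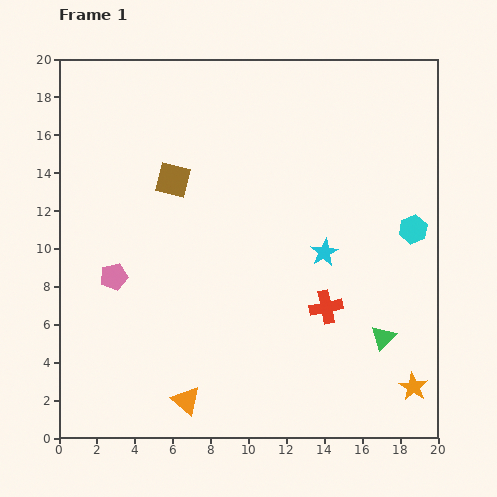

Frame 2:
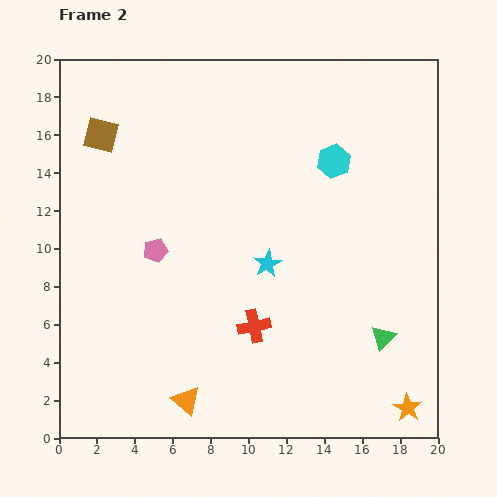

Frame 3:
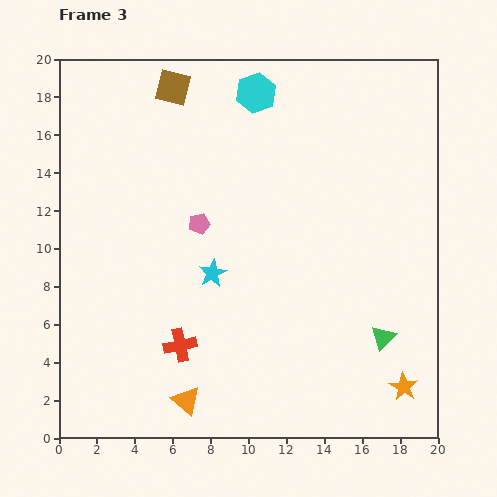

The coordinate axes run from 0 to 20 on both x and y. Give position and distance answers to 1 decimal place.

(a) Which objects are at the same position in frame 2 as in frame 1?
the green triangle, the orange triangle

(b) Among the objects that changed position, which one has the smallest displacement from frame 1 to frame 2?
the orange star

(moved 1.1)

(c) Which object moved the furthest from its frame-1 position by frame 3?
the cyan hexagon

(moved 11.0; next 8.0)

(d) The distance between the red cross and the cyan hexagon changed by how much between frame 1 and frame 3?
+7.7

Distance in frame 1: 6.2. Distance in frame 3: 13.9.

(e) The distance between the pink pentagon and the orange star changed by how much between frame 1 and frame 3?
-3.0

Distance in frame 1: 16.8. Distance in frame 3: 13.8.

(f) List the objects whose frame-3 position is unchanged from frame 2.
the green triangle, the orange triangle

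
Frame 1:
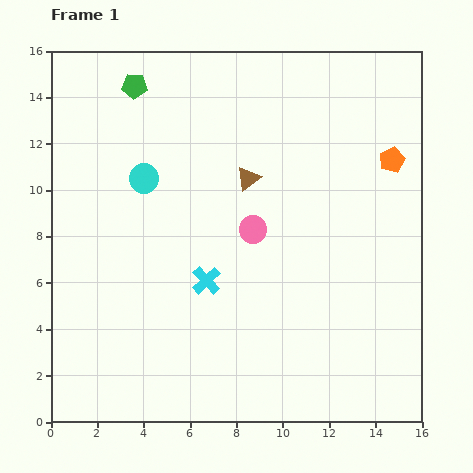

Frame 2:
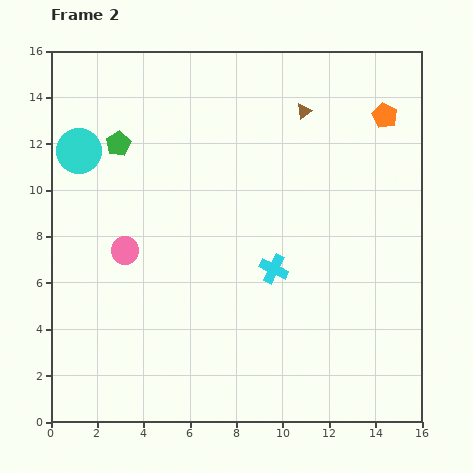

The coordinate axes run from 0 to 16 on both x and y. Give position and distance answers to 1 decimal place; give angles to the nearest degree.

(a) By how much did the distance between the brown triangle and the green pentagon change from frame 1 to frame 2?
+1.8

Distance in frame 1: 6.3. Distance in frame 2: 8.1.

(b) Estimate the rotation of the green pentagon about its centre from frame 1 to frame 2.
31° counter-clockwise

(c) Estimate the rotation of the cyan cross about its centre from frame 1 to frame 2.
20° counter-clockwise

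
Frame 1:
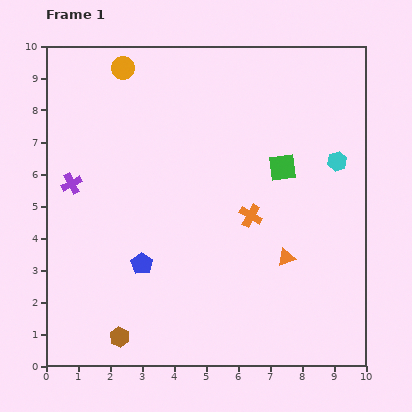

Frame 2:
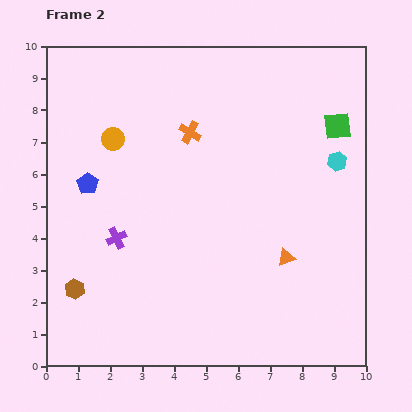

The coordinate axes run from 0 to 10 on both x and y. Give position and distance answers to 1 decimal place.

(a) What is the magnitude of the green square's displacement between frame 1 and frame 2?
2.1

The green square moved from (7.4, 6.2) to (9.1, 7.5), a distance of √(1.7² + 1.3²) ≈ 2.1.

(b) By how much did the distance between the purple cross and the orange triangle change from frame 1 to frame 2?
-1.8

Distance in frame 1: 7.1. Distance in frame 2: 5.3.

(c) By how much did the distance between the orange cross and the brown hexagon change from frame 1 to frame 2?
+0.5

Distance in frame 1: 5.6. Distance in frame 2: 6.1.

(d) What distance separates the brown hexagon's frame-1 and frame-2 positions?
2.1

The brown hexagon moved from (2.3, 0.9) to (0.9, 2.4), a distance of √(1.4² + 1.5²) ≈ 2.1.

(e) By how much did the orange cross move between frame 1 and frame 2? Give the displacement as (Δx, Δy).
(-1.9, 2.6)

The orange cross was at (6.4, 4.7) in frame 1 and (4.5, 7.3) in frame 2.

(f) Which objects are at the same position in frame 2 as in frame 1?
the cyan hexagon, the orange triangle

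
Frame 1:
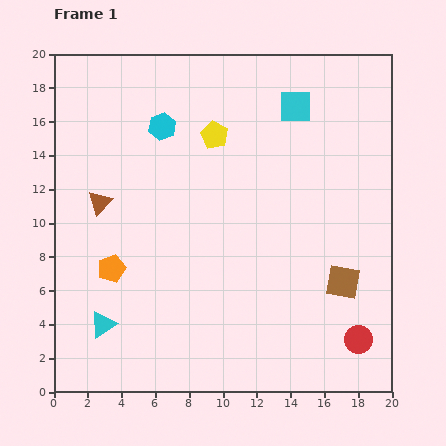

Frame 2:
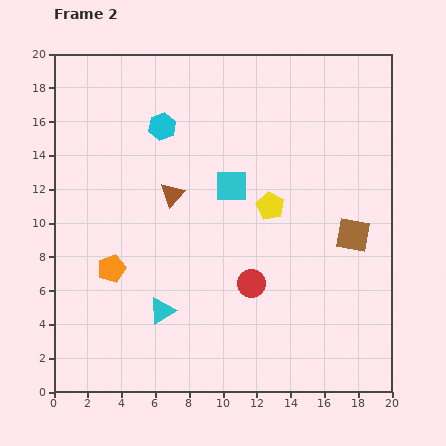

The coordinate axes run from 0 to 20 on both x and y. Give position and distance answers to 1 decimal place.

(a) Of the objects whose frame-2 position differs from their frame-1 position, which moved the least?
the brown square

(moved 2.9)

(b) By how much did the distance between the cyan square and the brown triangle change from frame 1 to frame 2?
-9.4

Distance in frame 1: 12.9. Distance in frame 2: 3.5.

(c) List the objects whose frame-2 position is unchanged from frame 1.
the orange pentagon, the cyan hexagon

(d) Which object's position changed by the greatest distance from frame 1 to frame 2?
the red circle

(moved 7.1; next 6.0)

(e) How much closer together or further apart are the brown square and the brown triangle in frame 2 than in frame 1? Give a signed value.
-4.1

Distance in frame 1: 15.1. Distance in frame 2: 11.0.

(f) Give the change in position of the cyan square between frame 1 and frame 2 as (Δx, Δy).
(-3.8, -4.7)

The cyan square was at (14.3, 16.9) in frame 1 and (10.5, 12.2) in frame 2.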